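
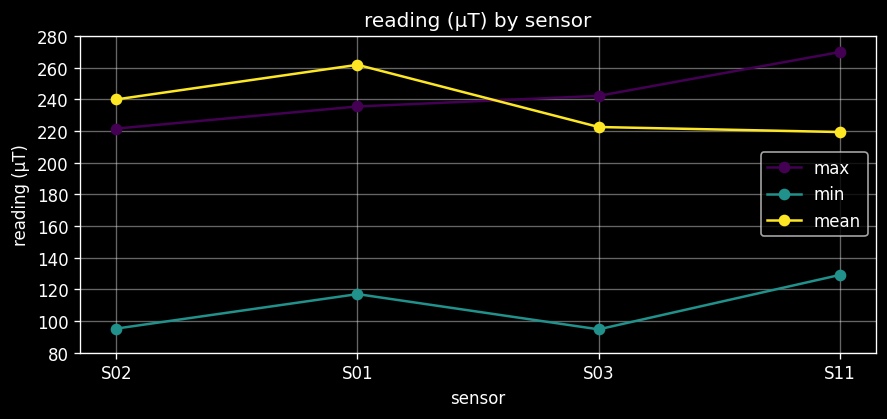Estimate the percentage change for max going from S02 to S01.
S02 ≈ 220, S01 ≈ 240; (240 − 220) / 220 ≈ +9.1%.

≈ +9.1%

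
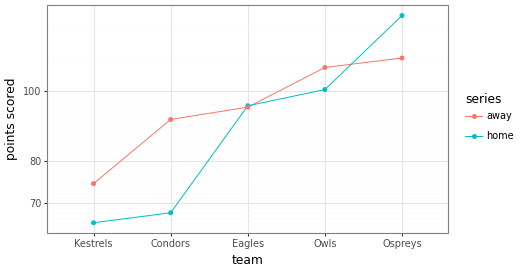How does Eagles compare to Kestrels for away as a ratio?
Eagles ≈ 100, Kestrels ≈ 70; 100/70 ≈ 1.43.

≈ 1.43×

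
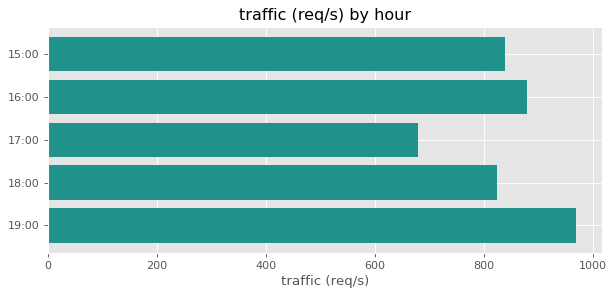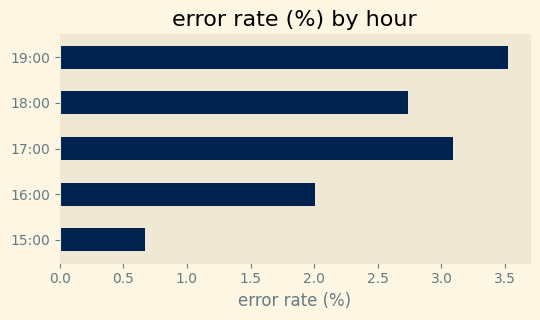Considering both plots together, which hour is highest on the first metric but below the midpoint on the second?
Chart 2 median error rate (%) ≈ 2.5; below-median hours: 15:00, 16:00. Among those, 16:00 has the highest traffic (req/s) (≈ 900).

16:00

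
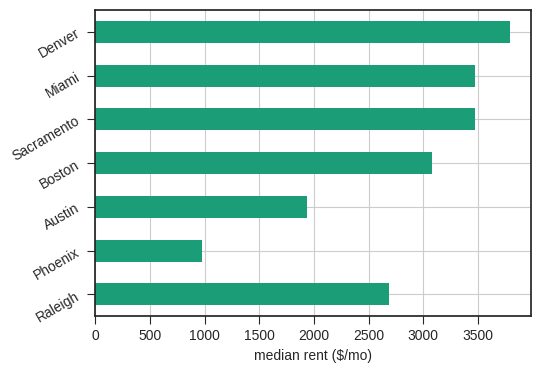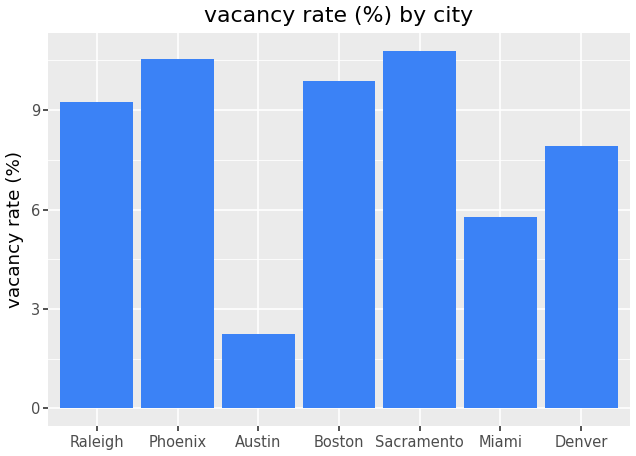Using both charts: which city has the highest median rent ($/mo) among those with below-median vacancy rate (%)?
Chart 2 median vacancy rate (%) ≈ 9; below-median cities: Austin, Miami, Denver. Among those, Denver has the highest median rent ($/mo) (≈ 4000).

Denver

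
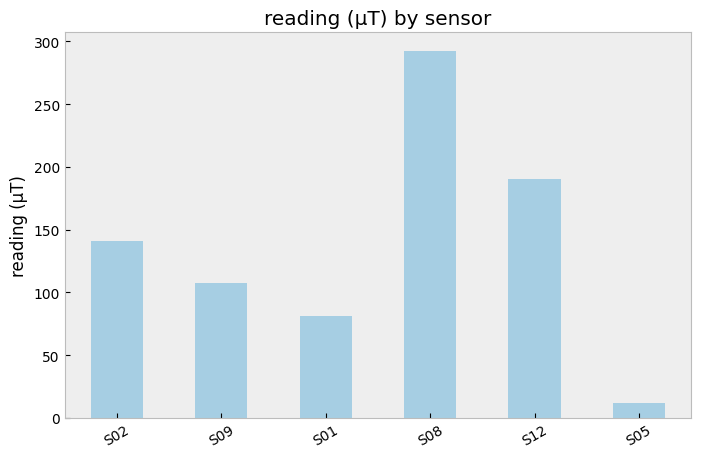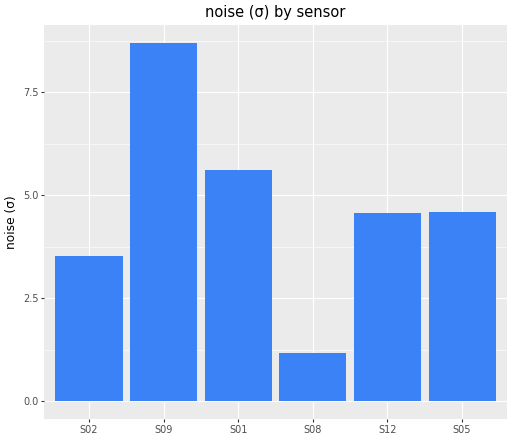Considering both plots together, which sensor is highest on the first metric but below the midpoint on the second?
Chart 2 median noise (σ) ≈ 5; below-median sensors: S02, S08, S12. Among those, S08 has the highest reading (µT) (≈ 300).

S08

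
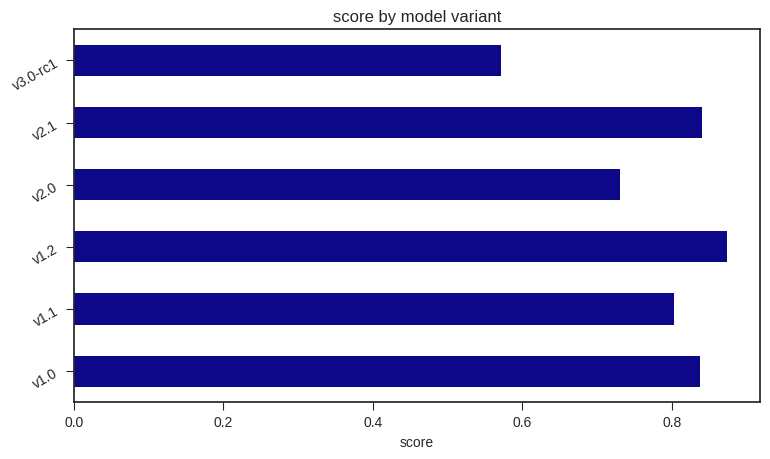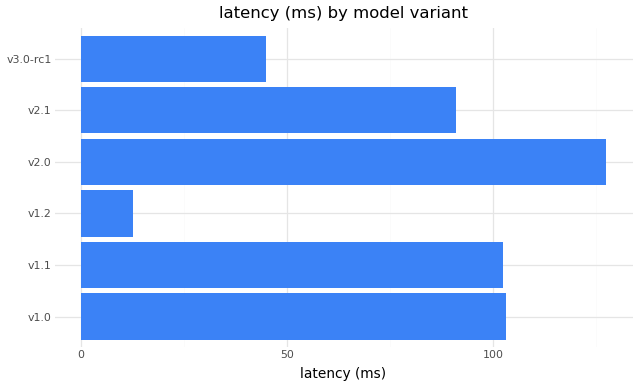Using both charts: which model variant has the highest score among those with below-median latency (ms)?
v1.2

Chart 2 median latency (ms) ≈ 100; below-median model variants: v1.2, v2.1, v3.0-rc1. Among those, v1.2 has the highest score (≈ 0.9).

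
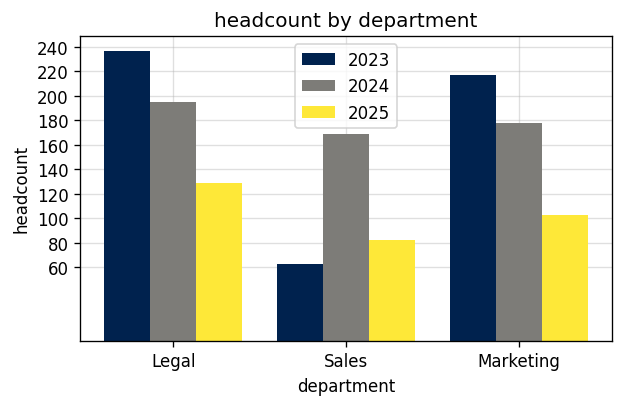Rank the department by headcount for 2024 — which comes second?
Top 3 for 2024: Legal ≈ 200, Marketing ≈ 180, Sales ≈ 160.

Marketing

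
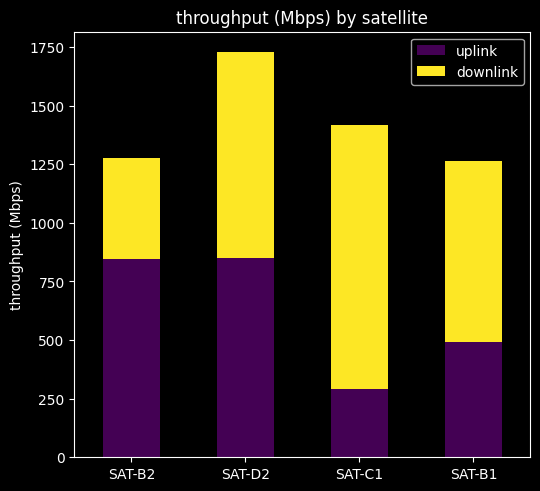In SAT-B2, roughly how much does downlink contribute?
downlink top ≈ 1200, bottom ≈ 800; segment ≈ 400.

≈ 400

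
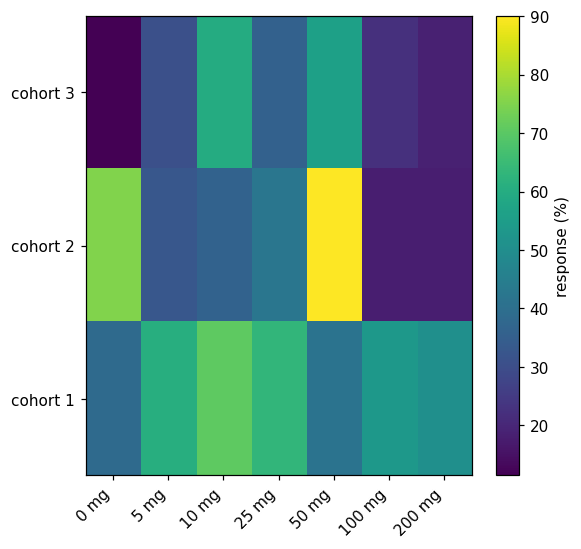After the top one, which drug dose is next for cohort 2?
Top 3 for cohort 2: 50 mg ≈ 90, 0 mg ≈ 80, 25 mg ≈ 40.

0 mg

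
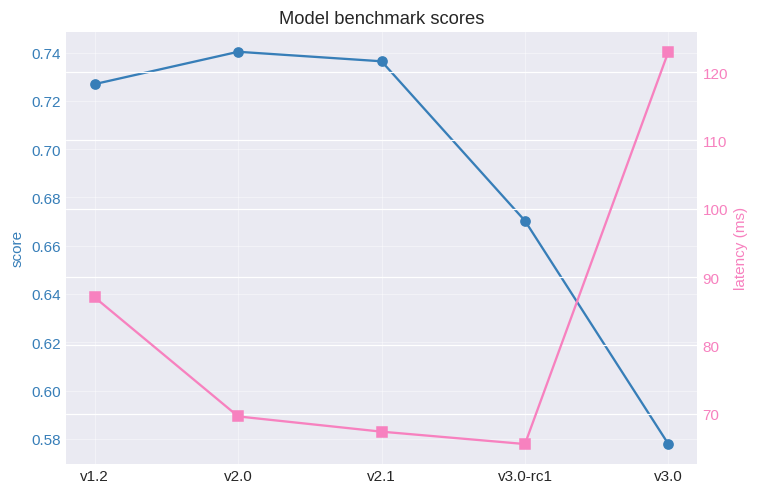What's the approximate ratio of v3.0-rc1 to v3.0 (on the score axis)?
≈ 1.17×

v3.0-rc1 ≈ 0.68, v3.0 ≈ 0.58; 0.68/0.58 ≈ 1.17.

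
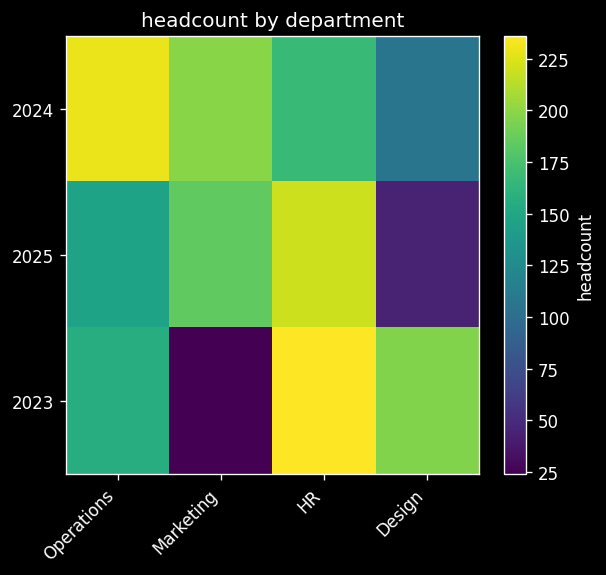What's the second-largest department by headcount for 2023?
Design

Top 3 for 2023: HR ≈ 240, Design ≈ 200, Operations ≈ 160.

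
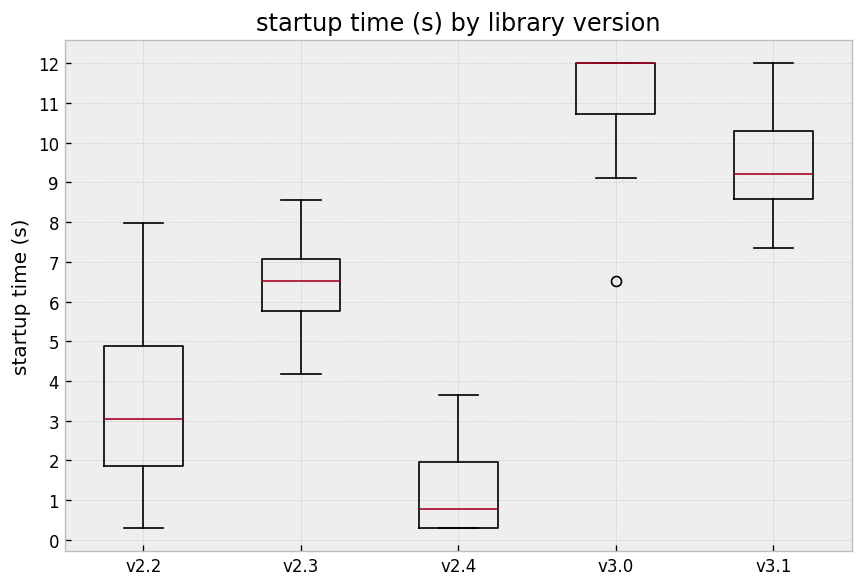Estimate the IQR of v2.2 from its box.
Q3 ≈ 5, Q1 ≈ 2; IQR ≈ 3.

≈ 3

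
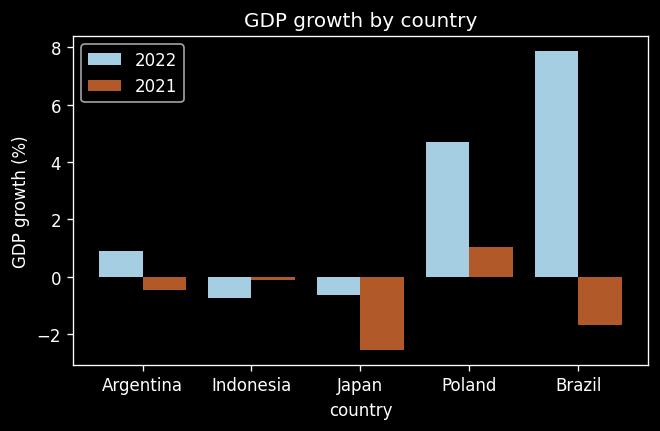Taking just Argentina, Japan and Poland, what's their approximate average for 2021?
≈ -1

(0 + -3 + 1) / 3 ≈ -1.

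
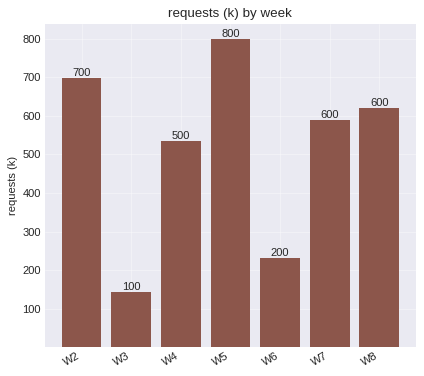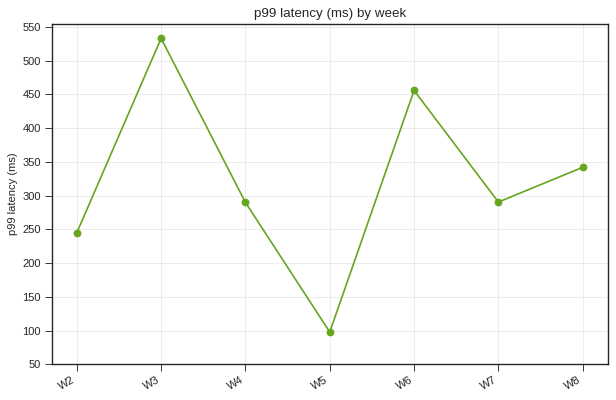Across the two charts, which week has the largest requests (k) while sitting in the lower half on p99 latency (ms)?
W5

Chart 2 median p99 latency (ms) ≈ 300; below-median weeks: W2, W4, W5. Among those, W5 has the highest requests (k) (≈ 800).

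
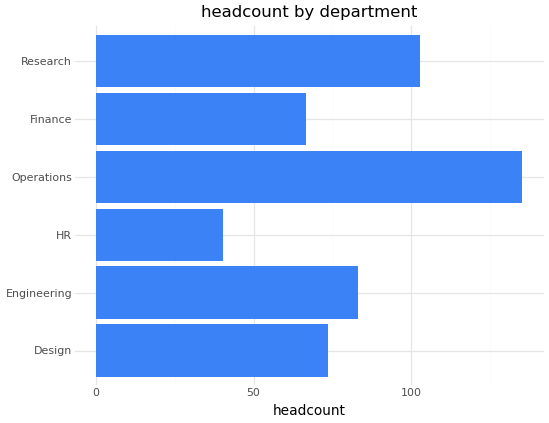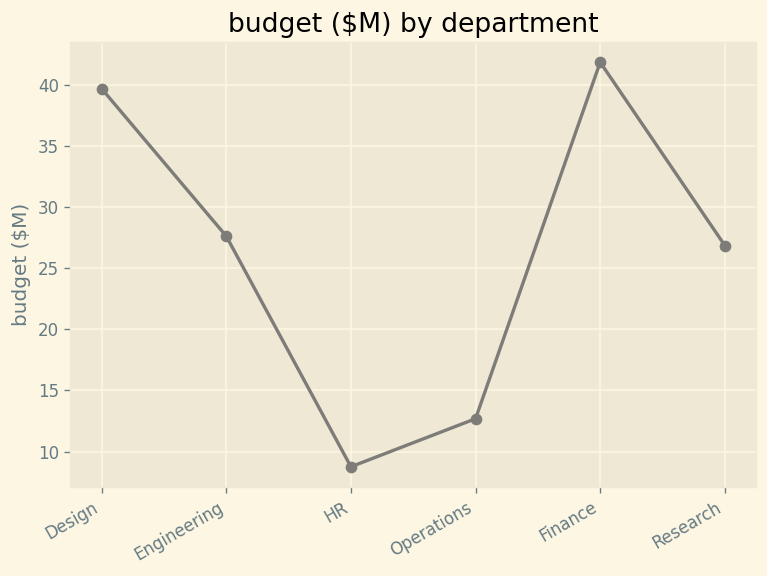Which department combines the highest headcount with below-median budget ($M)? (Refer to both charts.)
Chart 2 median budget ($M) ≈ 25; below-median departments: HR, Operations, Research. Among those, Operations has the highest headcount (≈ 140).

Operations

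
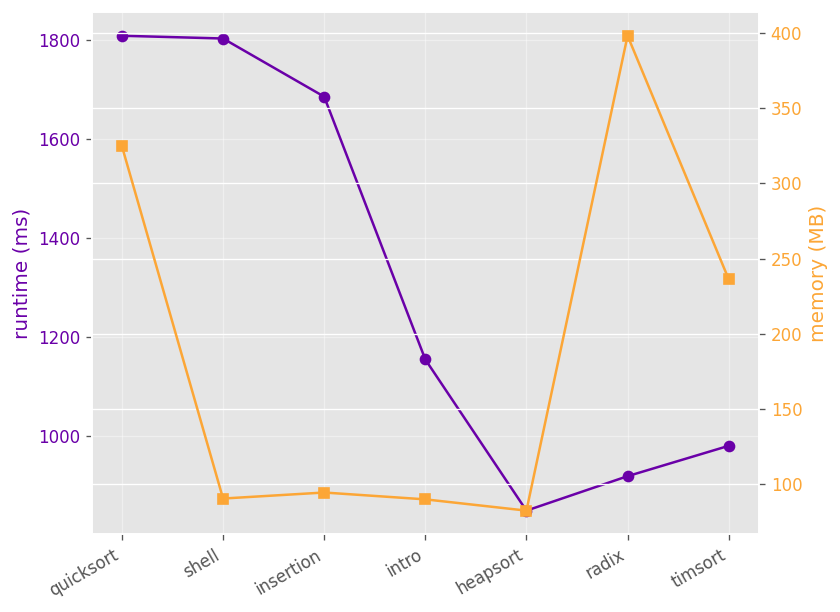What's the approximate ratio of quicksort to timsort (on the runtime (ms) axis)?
≈ 1.8×

quicksort ≈ 1800, timsort ≈ 1000; 1800/1000 ≈ 1.8.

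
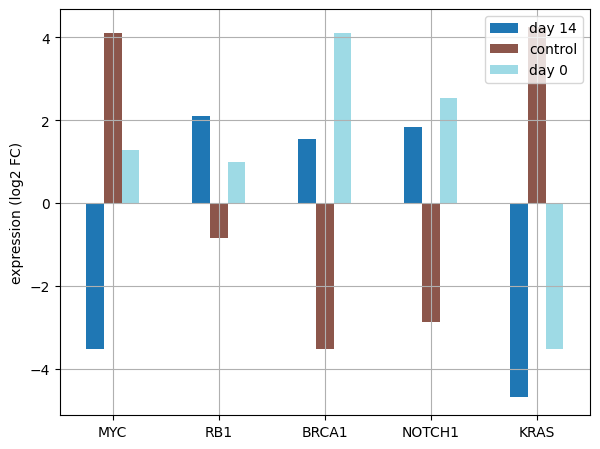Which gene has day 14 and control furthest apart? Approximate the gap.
KRAS, ≈ 9 log2 FC

KRAS: day 14 ≈ -5, control ≈ 4 → gap ≈ 9. Next-largest (MYC) is only ≈ 8.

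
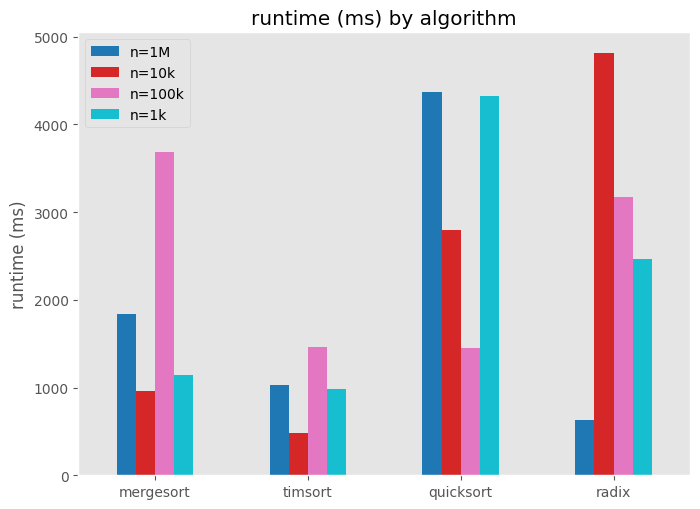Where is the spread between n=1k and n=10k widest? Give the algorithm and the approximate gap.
radix: n=1k ≈ 2500, n=10k ≈ 5000 → gap ≈ 2500. Next-largest (quicksort) is only ≈ 1500.

radix, ≈ 2500 ms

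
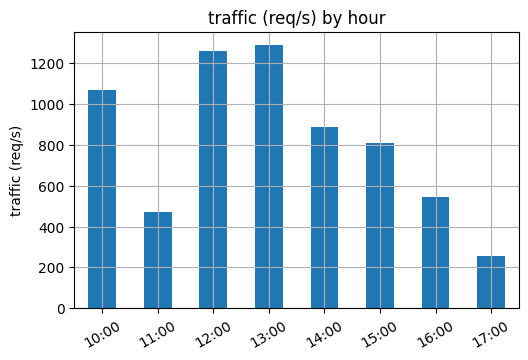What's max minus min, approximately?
≈ 1000

Max 13:00 ≈ 1200, min 17:00 ≈ 200; range ≈ 1000.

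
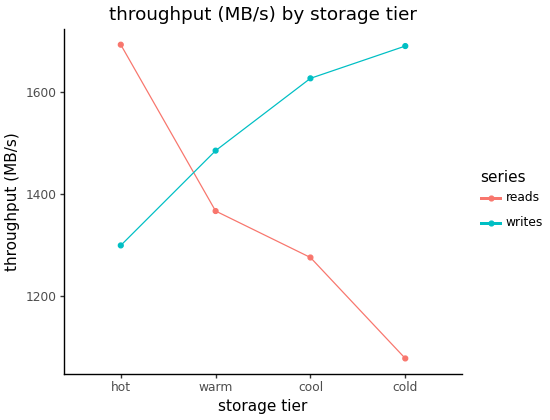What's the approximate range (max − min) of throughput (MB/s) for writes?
Max cold ≈ 1700, min hot ≈ 1300; range ≈ 400.

≈ 400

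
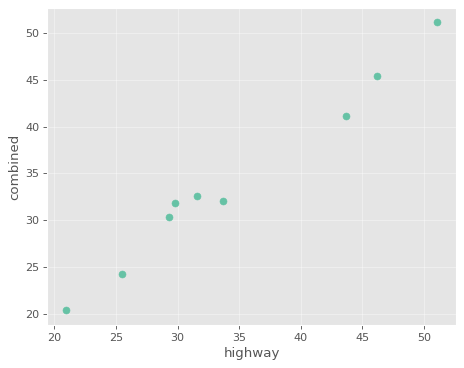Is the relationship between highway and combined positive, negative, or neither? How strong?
positive, strong

Points are positively correlated; strong (|r| ≈ 1.0).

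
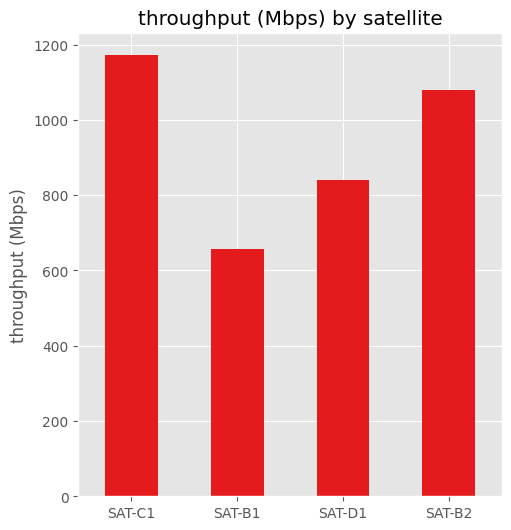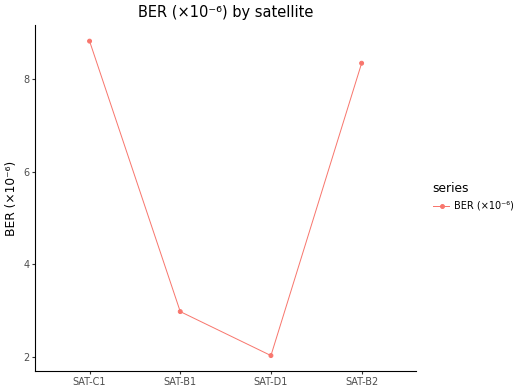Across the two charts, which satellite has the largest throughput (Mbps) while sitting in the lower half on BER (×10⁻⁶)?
Chart 2 median BER (×10⁻⁶) ≈ 6; below-median satellites: SAT-B1, SAT-D1. Among those, SAT-D1 has the highest throughput (Mbps) (≈ 800).

SAT-D1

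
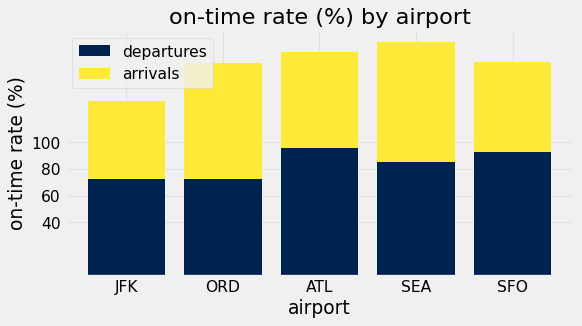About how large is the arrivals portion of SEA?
≈ 100

arrivals top ≈ 180, bottom ≈ 80; segment ≈ 100.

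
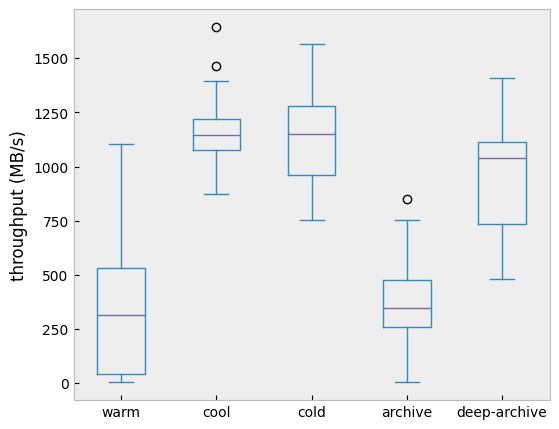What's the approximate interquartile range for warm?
Q3 ≈ 500, Q1 ≈ 0; IQR ≈ 500.

≈ 500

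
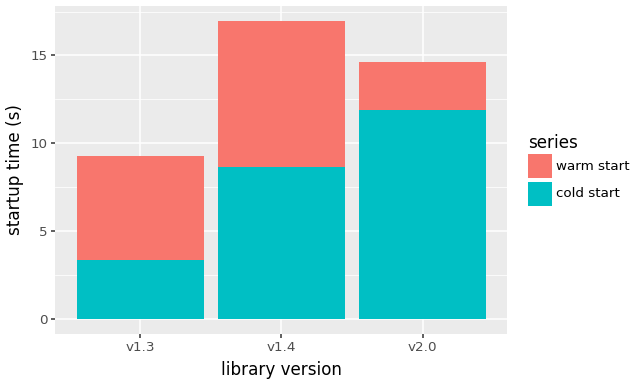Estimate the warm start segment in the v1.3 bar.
≈ 6

warm start top ≈ 10, bottom ≈ 4; segment ≈ 6.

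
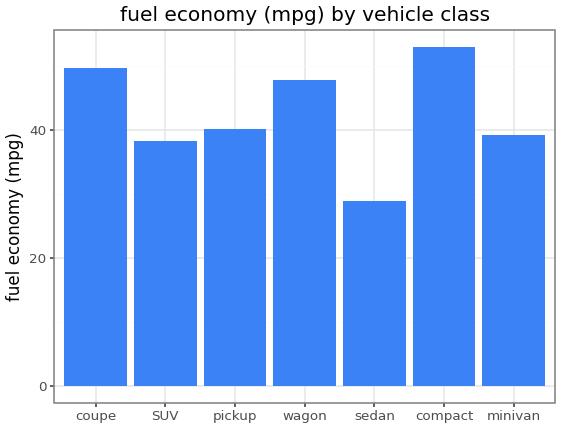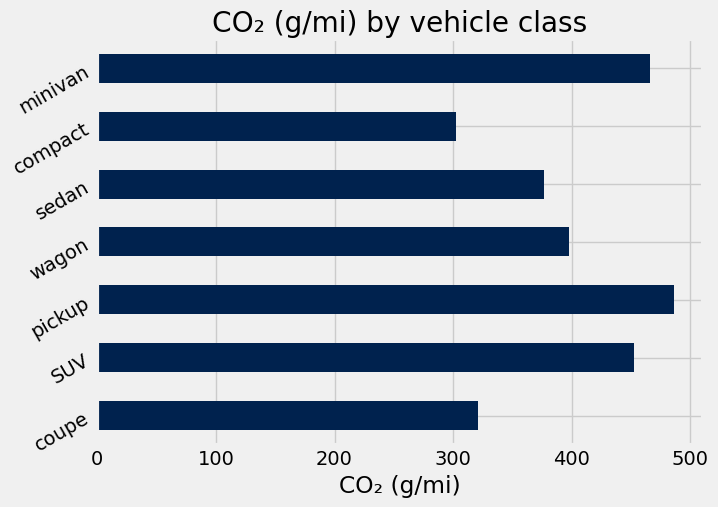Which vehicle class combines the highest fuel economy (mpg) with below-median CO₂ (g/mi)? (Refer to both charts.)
compact

Chart 2 median CO₂ (g/mi) ≈ 400; below-median vehicle classes: coupe, sedan, compact. Among those, compact has the highest fuel economy (mpg) (≈ 55).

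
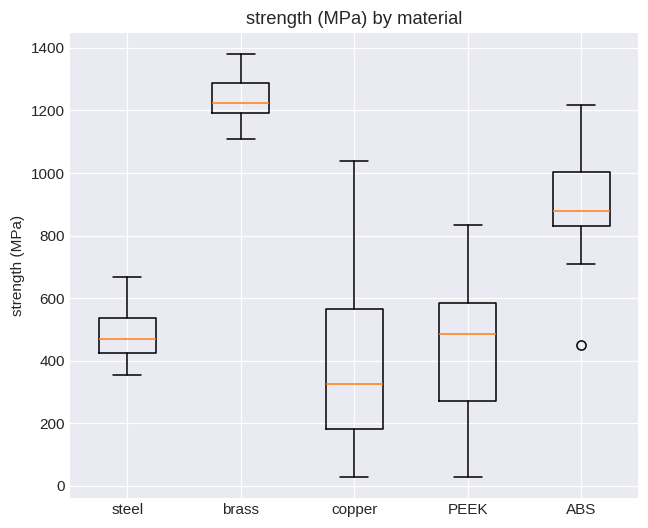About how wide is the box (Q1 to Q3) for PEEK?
≈ 300

Q3 ≈ 600, Q1 ≈ 300; IQR ≈ 300.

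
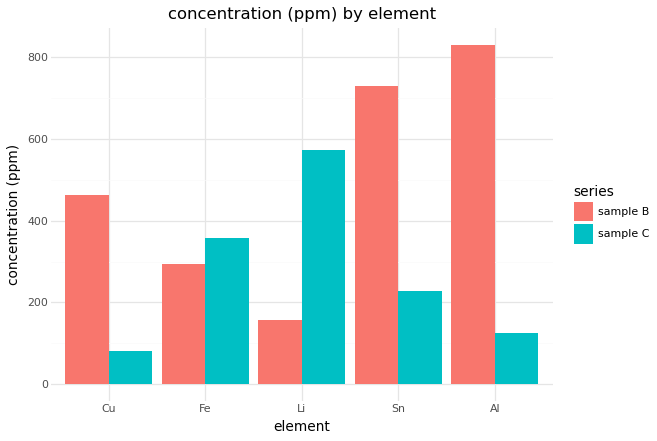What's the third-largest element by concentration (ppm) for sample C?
Top 4 for sample C: Li ≈ 600, Fe ≈ 400, Sn ≈ 200, Al ≈ 100.

Sn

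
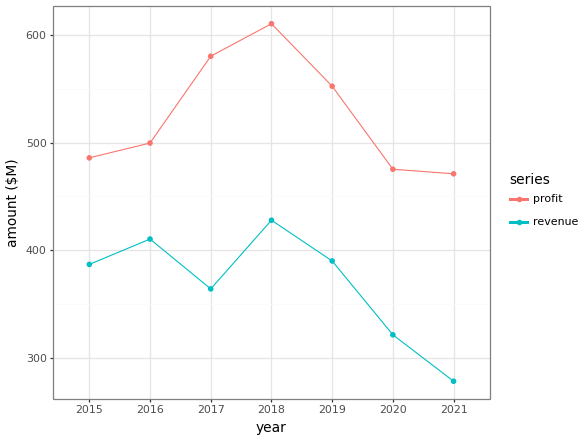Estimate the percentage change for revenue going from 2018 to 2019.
2018 ≈ 450, 2019 ≈ 400; (400 − 450) / 450 ≈ -11.1%.

≈ -11.1%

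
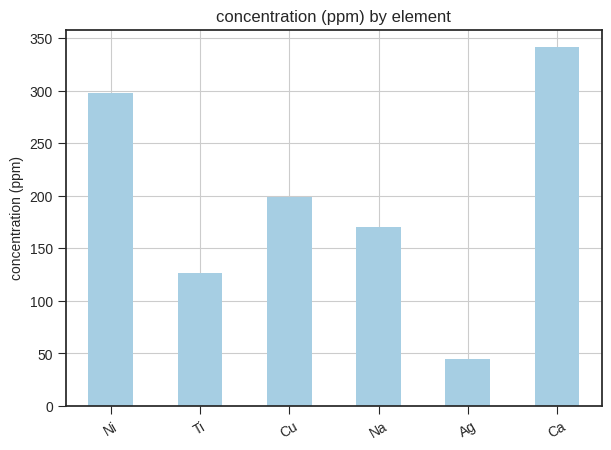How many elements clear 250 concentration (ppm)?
2

Above 250: Ni, Ca.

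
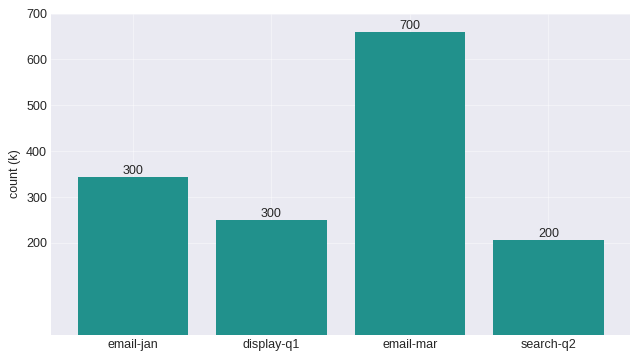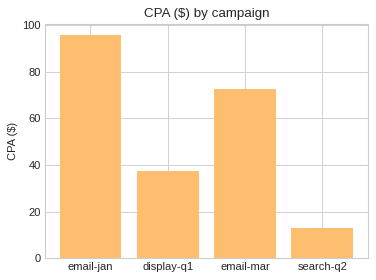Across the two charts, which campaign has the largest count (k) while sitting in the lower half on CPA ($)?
Chart 2 median CPA ($) ≈ 60; below-median campaigns: display-q1, search-q2. Among those, display-q1 has the highest count (k) (≈ 300).

display-q1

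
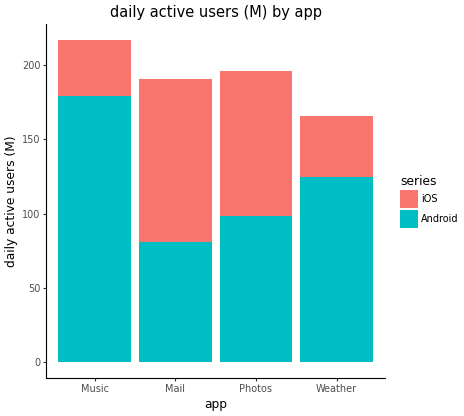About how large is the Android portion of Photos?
Android top ≈ 100, bottom ≈ 0; segment ≈ 100.

≈ 100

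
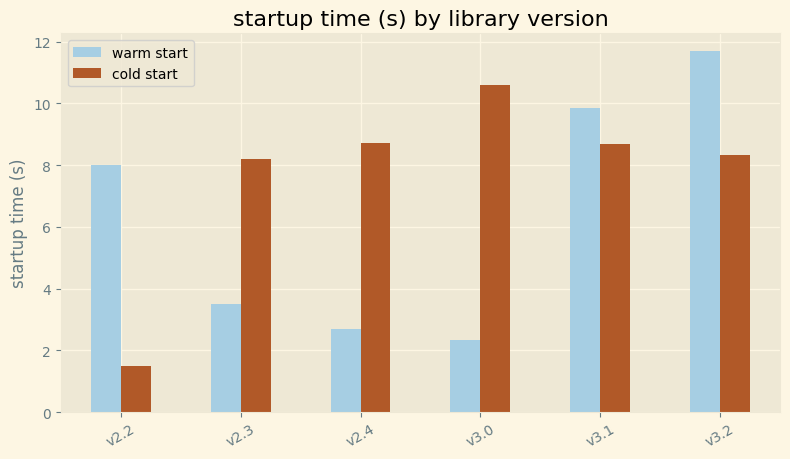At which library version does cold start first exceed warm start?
v2.3

v2.2: cold start ≈ 1 vs warm start ≈ 8 (not yet); v2.3: cold start ≈ 8 vs warm start ≈ 3 (first crossover).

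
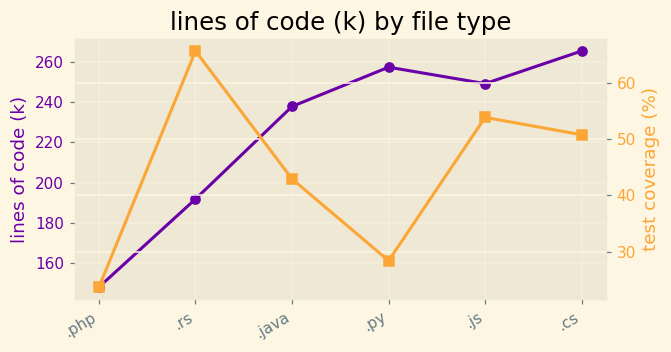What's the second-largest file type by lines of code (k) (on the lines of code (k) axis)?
.py

Top 3 (on the lines of code (k) axis): .cs ≈ 270, .py ≈ 260, .js ≈ 250.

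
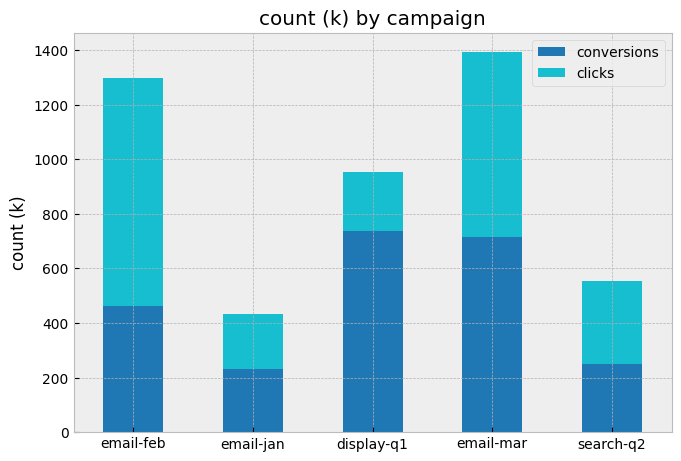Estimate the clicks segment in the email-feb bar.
≈ 800

clicks top ≈ 1200, bottom ≈ 400; segment ≈ 800.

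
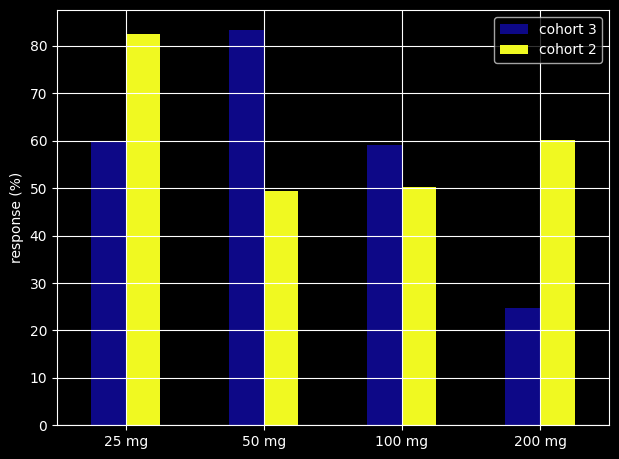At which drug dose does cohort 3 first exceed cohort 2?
50 mg

25 mg: cohort 3 ≈ 60 vs cohort 2 ≈ 80 (not yet); 50 mg: cohort 3 ≈ 80 vs cohort 2 ≈ 50 (first crossover).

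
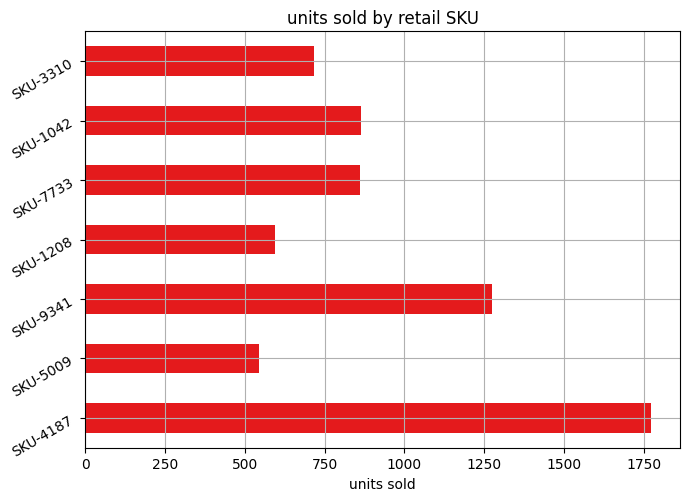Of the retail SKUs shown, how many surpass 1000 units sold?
Above 1000: SKU-4187, SKU-9341.

2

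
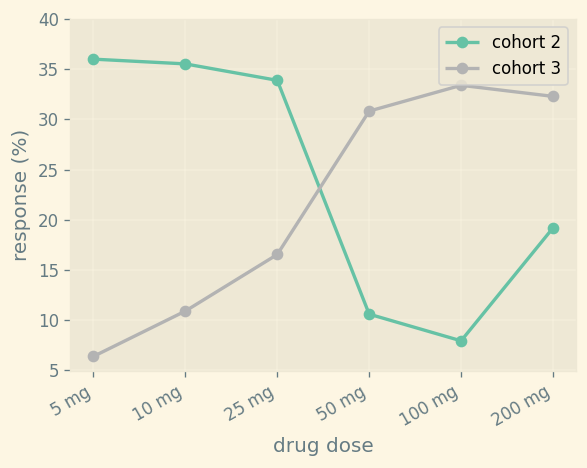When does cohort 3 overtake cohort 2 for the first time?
50 mg

25 mg: cohort 3 ≈ 15 vs cohort 2 ≈ 35 (not yet); 50 mg: cohort 3 ≈ 30 vs cohort 2 ≈ 10 (first crossover).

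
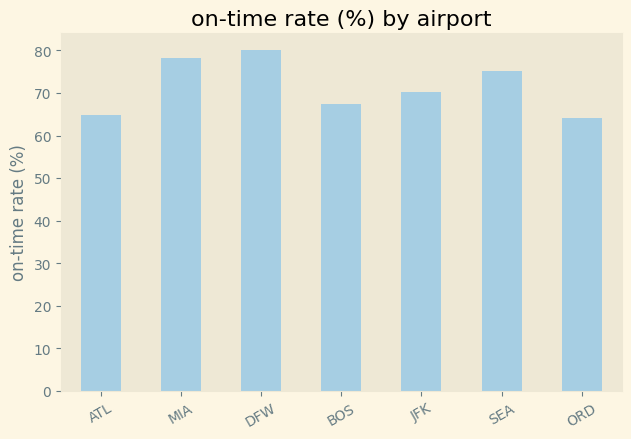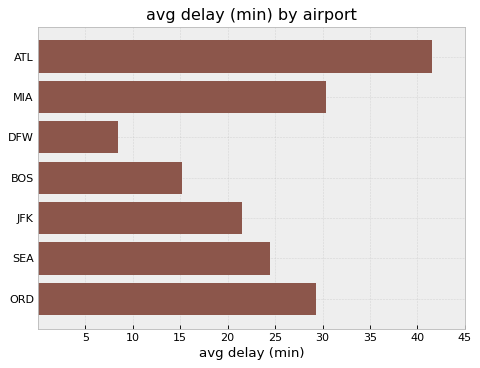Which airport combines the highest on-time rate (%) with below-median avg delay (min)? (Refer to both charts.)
Chart 2 median avg delay (min) ≈ 25; below-median airports: DFW, BOS, JFK. Among those, DFW has the highest on-time rate (%) (≈ 80).

DFW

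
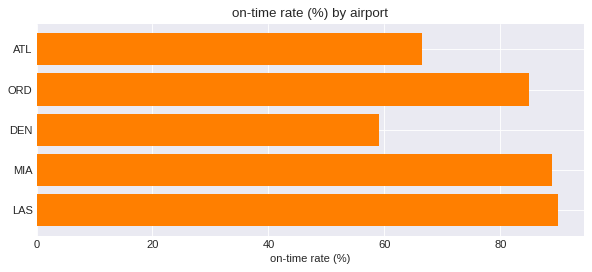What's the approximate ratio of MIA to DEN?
MIA ≈ 90, DEN ≈ 60; 90/60 ≈ 1.5.

≈ 1.5×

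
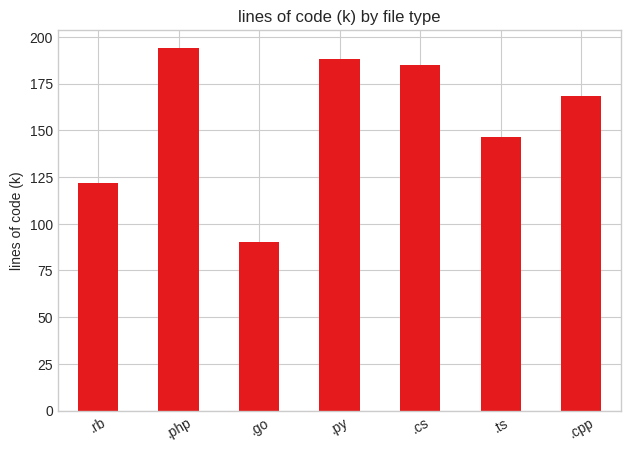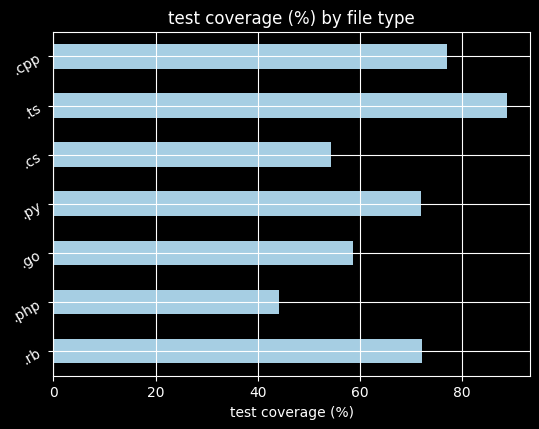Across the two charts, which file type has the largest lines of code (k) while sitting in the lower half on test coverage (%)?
.php

Chart 2 median test coverage (%) ≈ 70; below-median file types: .php, .go, .cs. Among those, .php has the highest lines of code (k) (≈ 200).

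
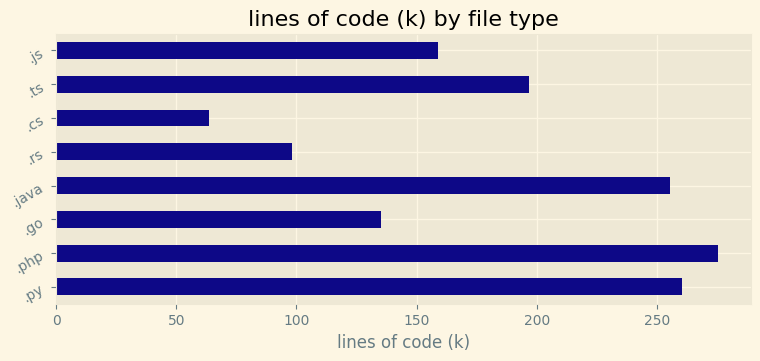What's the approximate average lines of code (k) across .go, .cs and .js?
(125 + 75 + 150) / 3 ≈ 117.

≈ 117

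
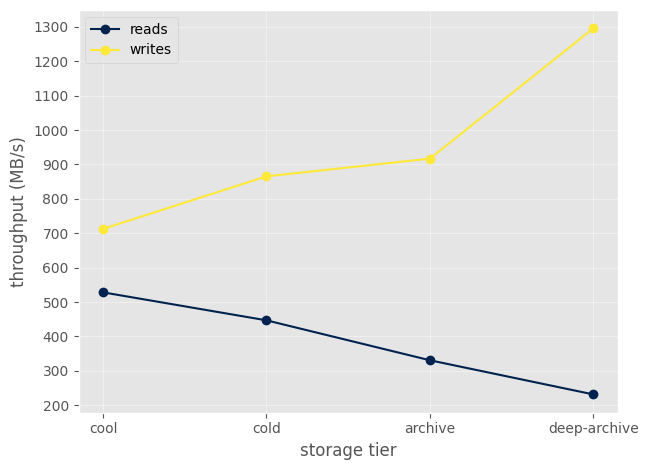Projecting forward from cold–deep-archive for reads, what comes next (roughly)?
≈ 100

Last three: 400, 300, 200 → slope ≈ -100/step → next ≈ 100.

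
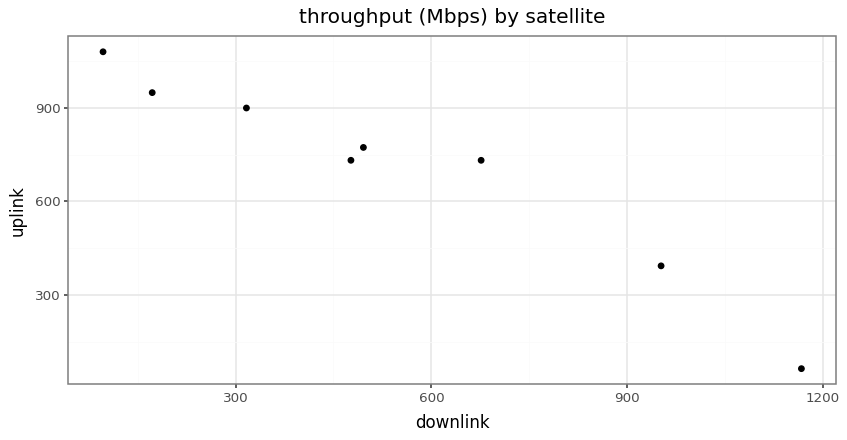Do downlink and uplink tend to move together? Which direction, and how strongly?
negative, strong

Points are negatively correlated; strong (|r| ≈ 1.0).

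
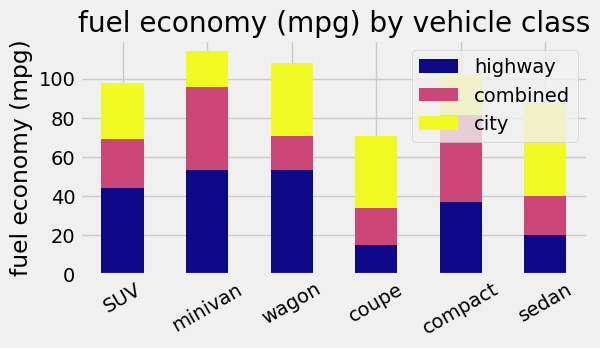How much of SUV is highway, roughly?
≈ 40

highway top ≈ 40, bottom ≈ 0; segment ≈ 40.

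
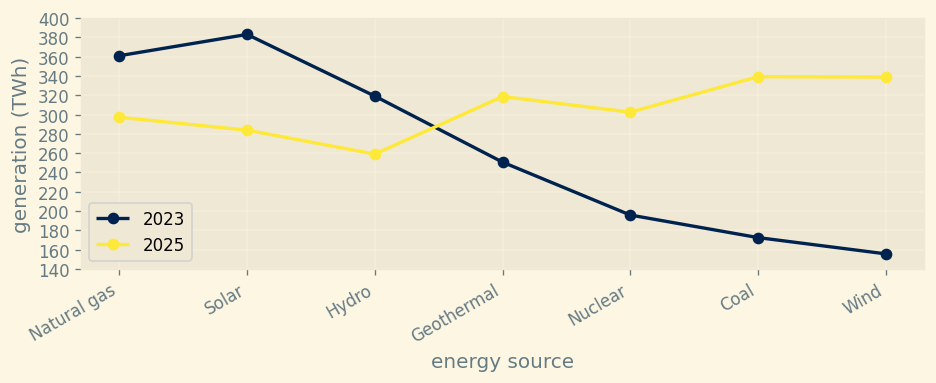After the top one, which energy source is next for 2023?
Natural gas

Top 3 for 2023: Solar ≈ 380, Natural gas ≈ 360, Hydro ≈ 320.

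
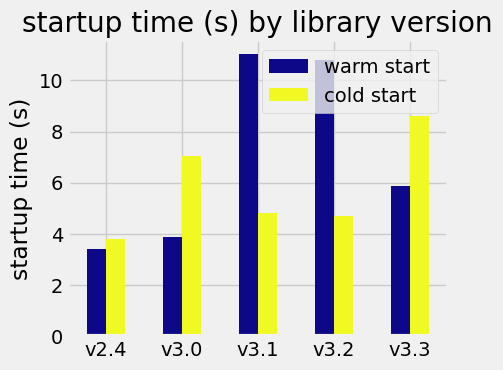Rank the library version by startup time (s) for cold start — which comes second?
v3.0

Top 3 for cold start: v3.3 ≈ 9, v3.0 ≈ 7, v3.1 ≈ 5.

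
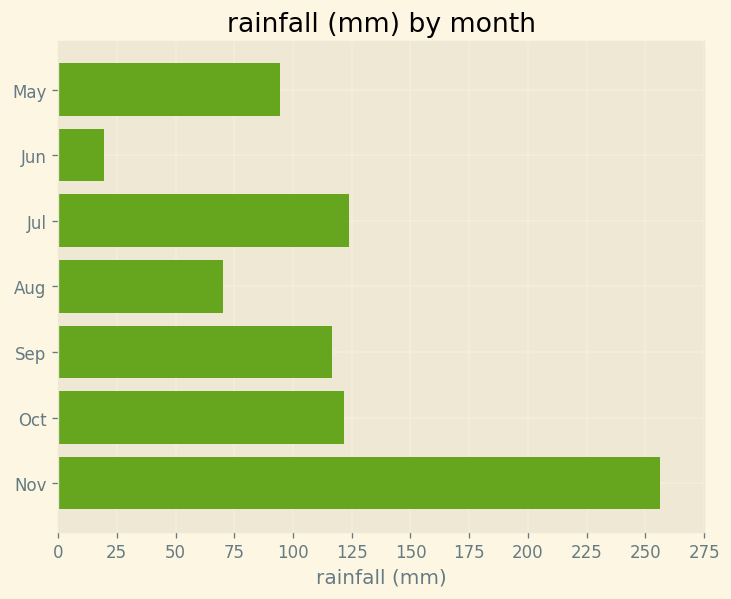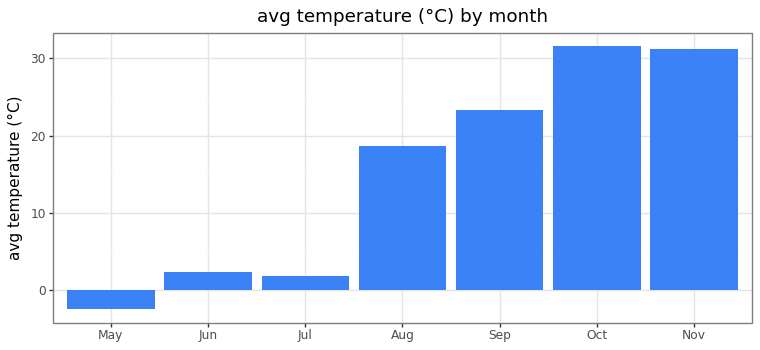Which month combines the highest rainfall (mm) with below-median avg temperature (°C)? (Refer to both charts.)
Chart 2 median avg temperature (°C) ≈ 20; below-median months: May, Jun, Jul. Among those, Jul has the highest rainfall (mm) (≈ 125).

Jul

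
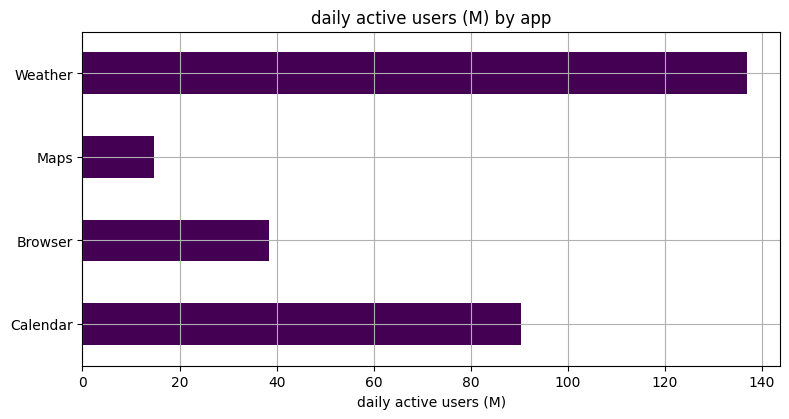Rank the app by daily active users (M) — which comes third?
Top 4: Weather ≈ 140, Calendar ≈ 100, Browser ≈ 40, Maps ≈ 20.

Browser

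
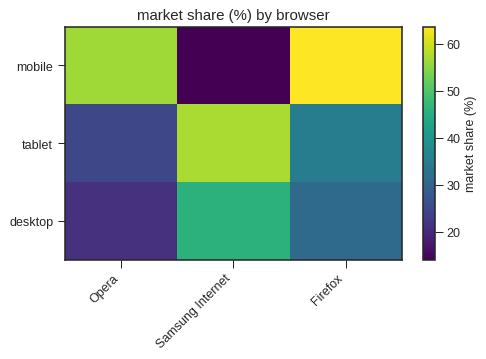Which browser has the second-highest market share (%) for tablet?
Firefox

Top 3 for tablet: Samsung Internet ≈ 55, Firefox ≈ 35, Opera ≈ 25.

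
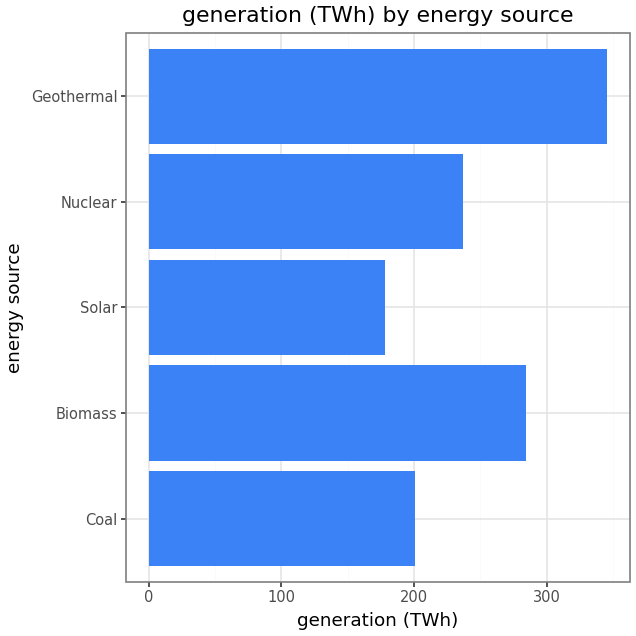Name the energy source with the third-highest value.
Nuclear

Top 4: Geothermal ≈ 350, Biomass ≈ 300, Nuclear ≈ 250, Coal ≈ 200.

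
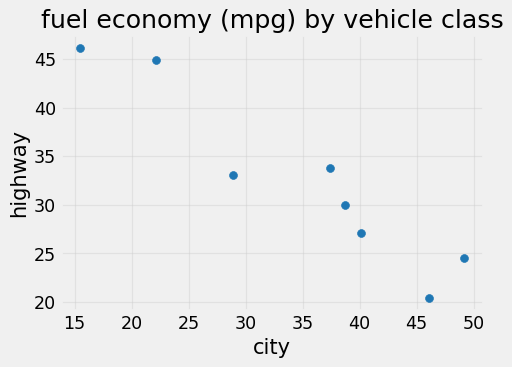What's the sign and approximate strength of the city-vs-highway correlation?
Points are negatively correlated; strong (|r| ≈ 0.9).

negative, strong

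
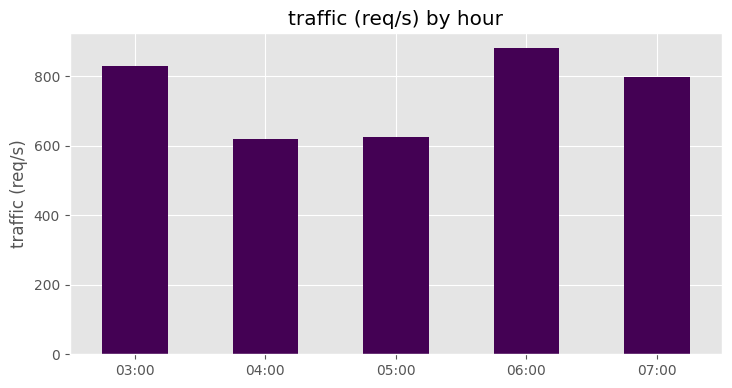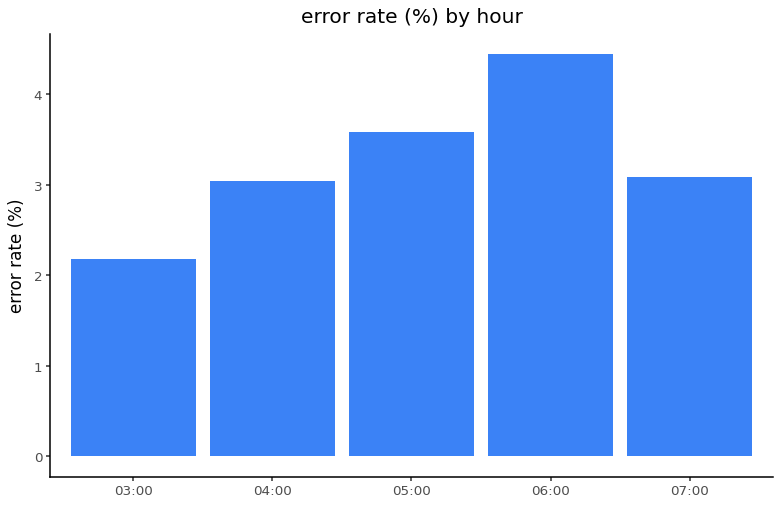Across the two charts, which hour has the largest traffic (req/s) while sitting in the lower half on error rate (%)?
Chart 2 median error rate (%) ≈ 3; below-median hours: 03:00, 04:00. Among those, 03:00 has the highest traffic (req/s) (≈ 800).

03:00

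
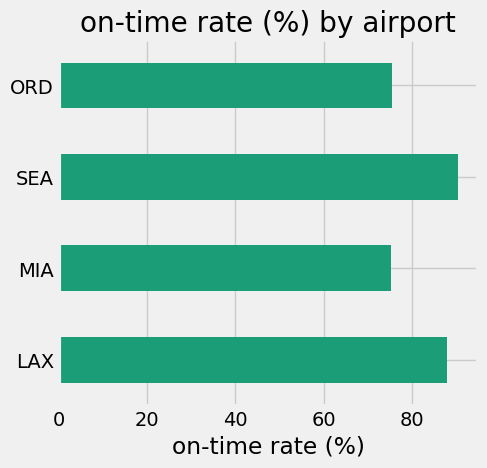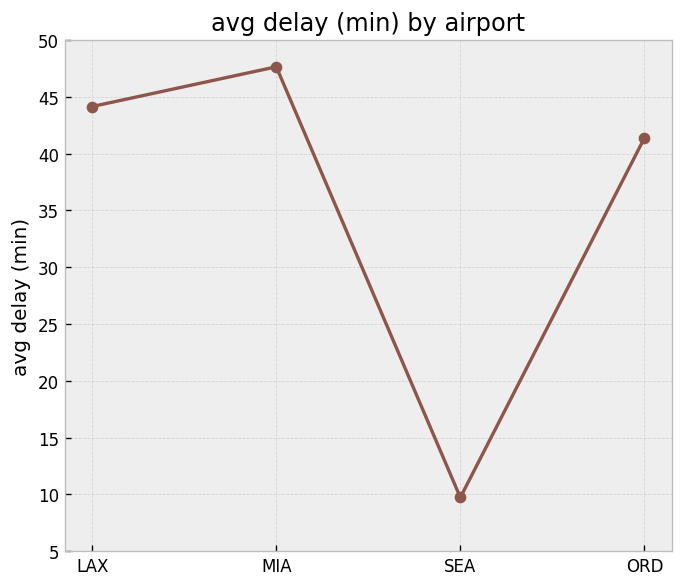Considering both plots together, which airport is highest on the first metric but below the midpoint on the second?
Chart 2 median avg delay (min) ≈ 45; below-median airports: SEA, ORD. Among those, SEA has the highest on-time rate (%) (≈ 90).

SEA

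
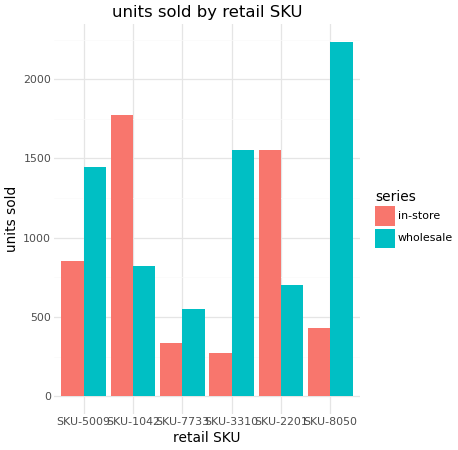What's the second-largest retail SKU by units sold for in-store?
Top 3 for in-store: SKU-1042 ≈ 1800, SKU-2201 ≈ 1600, SKU-5009 ≈ 800.

SKU-2201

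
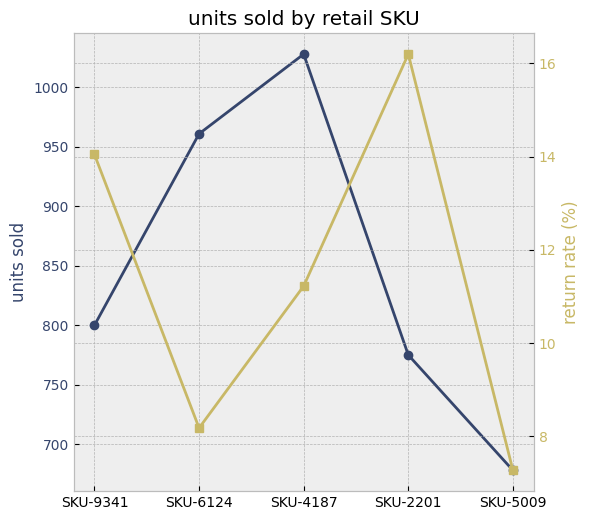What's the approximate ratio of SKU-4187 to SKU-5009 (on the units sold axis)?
SKU-4187 ≈ 1050, SKU-5009 ≈ 700; 1050/700 ≈ 1.5.

≈ 1.5×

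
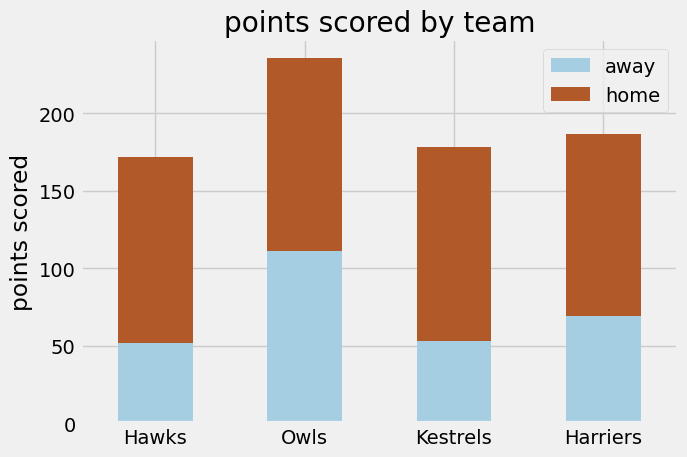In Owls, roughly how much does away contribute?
≈ 120

away top ≈ 120, bottom ≈ 0; segment ≈ 120.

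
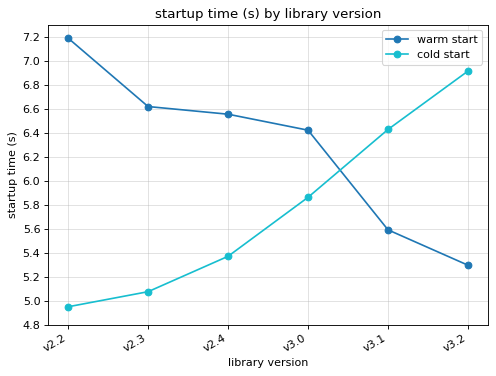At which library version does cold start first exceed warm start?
v3.1

v3.0: cold start ≈ 5.8 vs warm start ≈ 6.4 (not yet); v3.1: cold start ≈ 6.4 vs warm start ≈ 5.6 (first crossover).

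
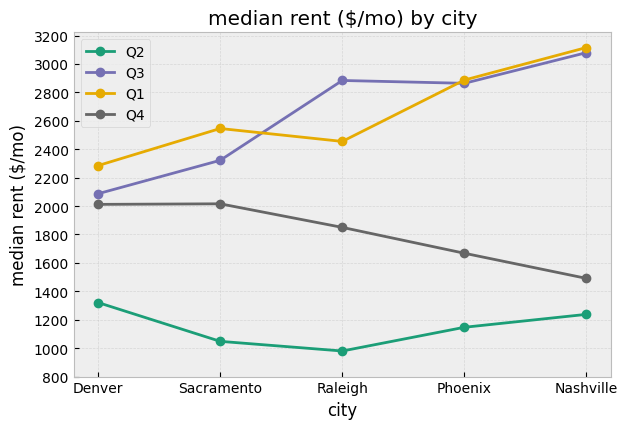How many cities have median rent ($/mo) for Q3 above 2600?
3

Above 2600: Raleigh, Phoenix, Nashville.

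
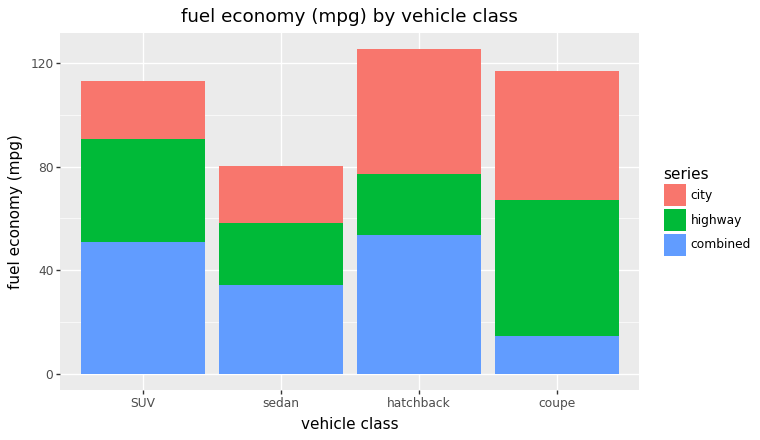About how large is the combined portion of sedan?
≈ 40

combined top ≈ 40, bottom ≈ 0; segment ≈ 40.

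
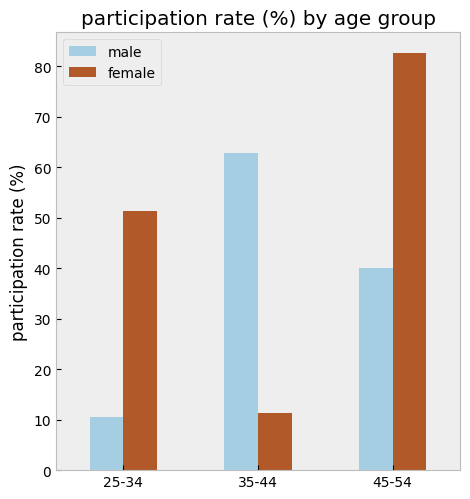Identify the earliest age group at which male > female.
35-44

25-34: male ≈ 10 vs female ≈ 50 (not yet); 35-44: male ≈ 60 vs female ≈ 10 (first crossover).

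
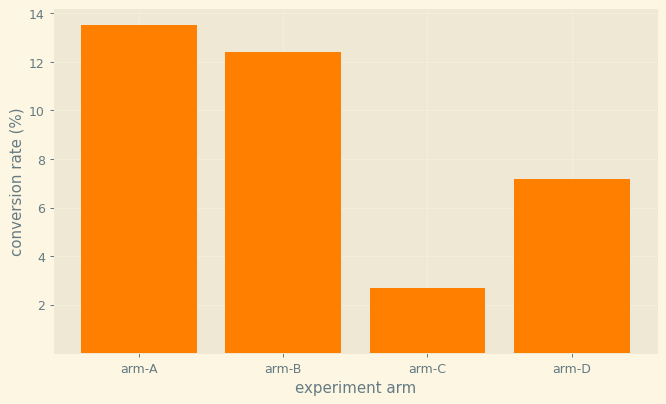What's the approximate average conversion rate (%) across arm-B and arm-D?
(12 + 8) / 2 ≈ 10.

≈ 10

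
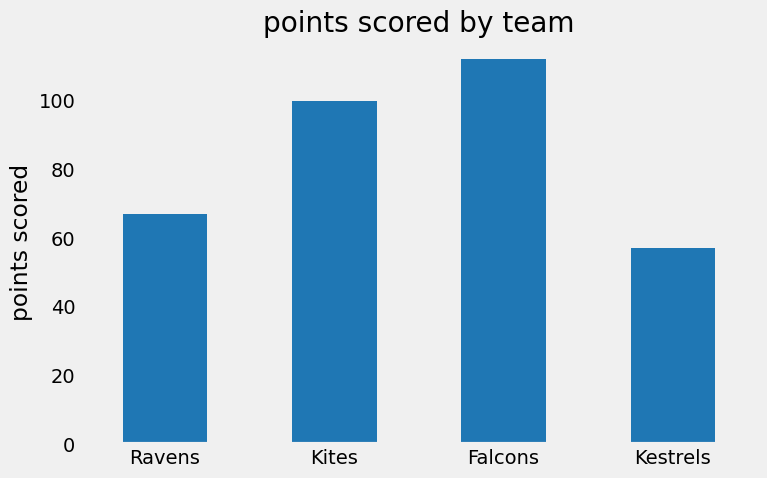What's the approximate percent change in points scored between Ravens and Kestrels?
Ravens ≈ 70, Kestrels ≈ 60; (60 − 70) / 70 ≈ -14.3%.

≈ -14.3%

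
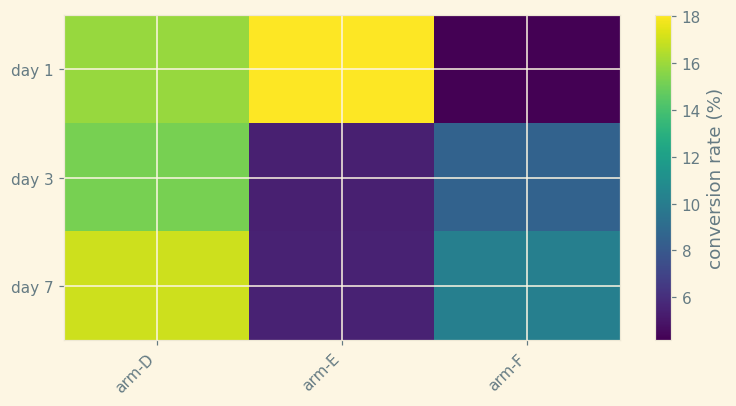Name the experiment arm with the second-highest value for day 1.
arm-D

Top 3 for day 1: arm-E ≈ 18, arm-D ≈ 16, arm-F ≈ 4.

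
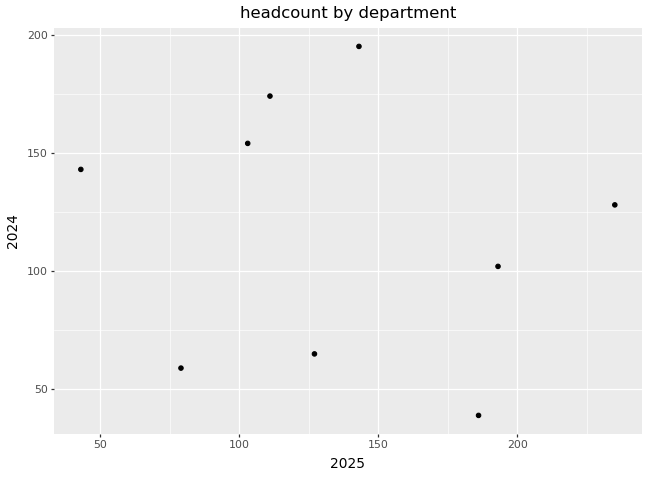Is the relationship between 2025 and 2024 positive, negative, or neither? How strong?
Points are roughly uncorrelated; weak (|r| ≈ 0.2).

no clear correlation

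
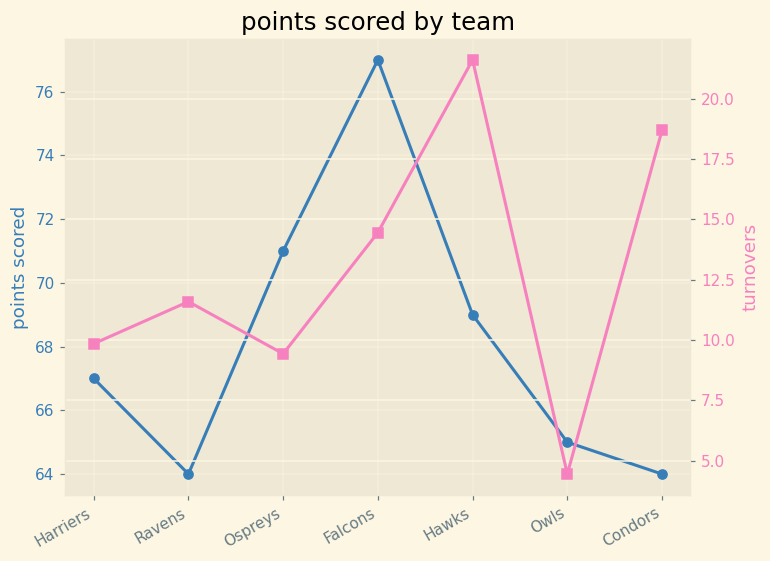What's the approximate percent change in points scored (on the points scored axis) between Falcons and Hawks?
Falcons ≈ 76, Hawks ≈ 68; (68 − 76) / 76 ≈ -10.5%.

≈ -10.5%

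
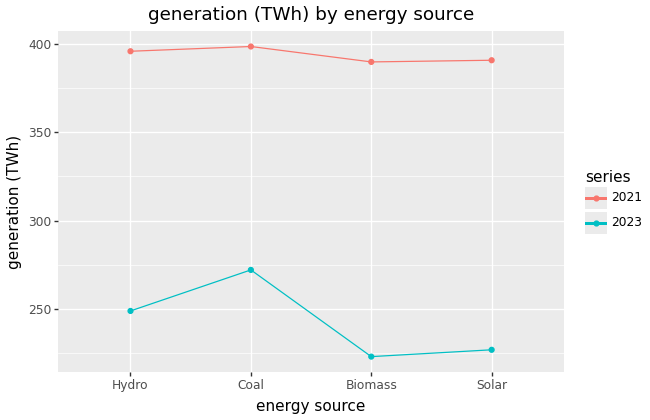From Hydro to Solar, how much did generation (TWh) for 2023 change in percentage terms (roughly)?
≈ -8.3%

Hydro ≈ 240, Solar ≈ 220; (220 − 240) / 240 ≈ -8.3%.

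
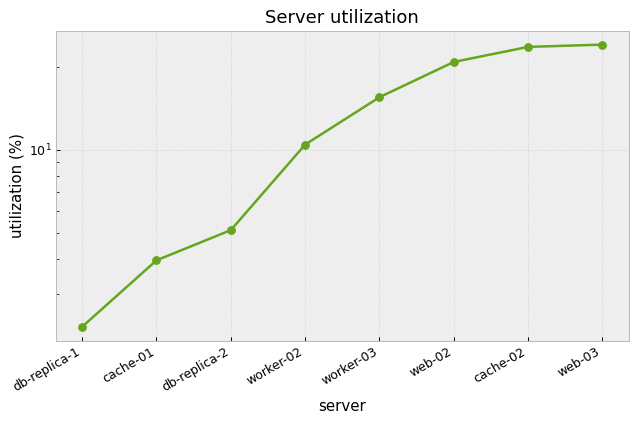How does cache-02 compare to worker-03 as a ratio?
cache-02 ≈ 24, worker-03 ≈ 16; 24/16 ≈ 1.5.

≈ 1.5×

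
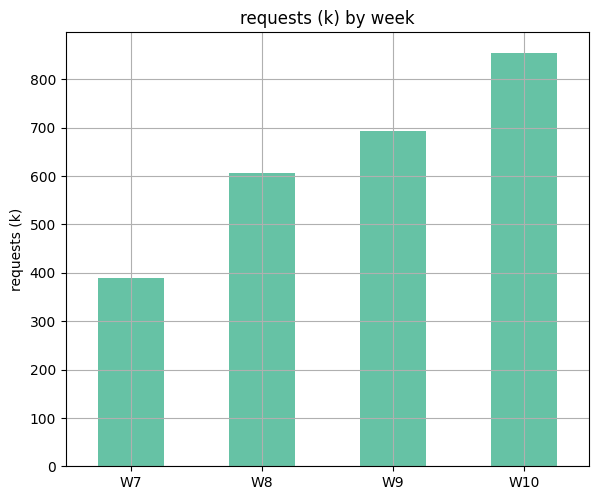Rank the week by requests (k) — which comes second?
Top 3: W10 ≈ 900, W9 ≈ 700, W8 ≈ 600.

W9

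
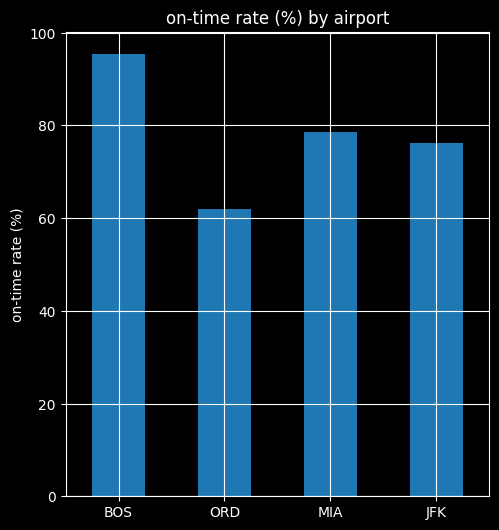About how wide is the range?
≈ 40

Max BOS ≈ 100, min ORD ≈ 60; range ≈ 40.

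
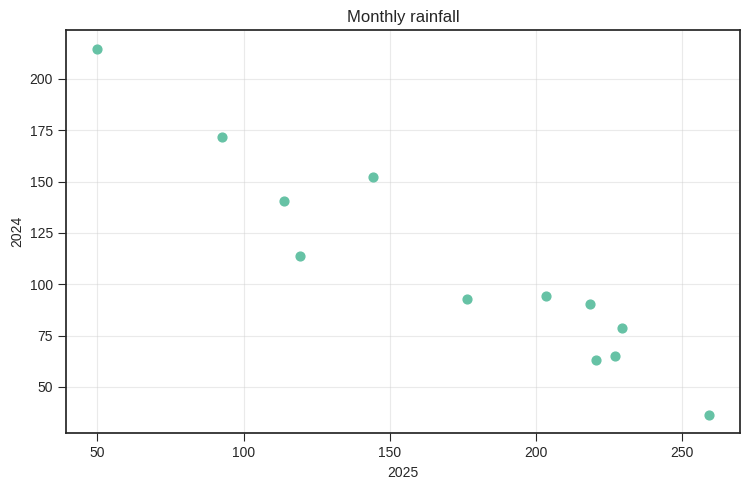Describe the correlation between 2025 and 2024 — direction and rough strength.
negative, strong

Points are negatively correlated; strong (|r| ≈ 0.9).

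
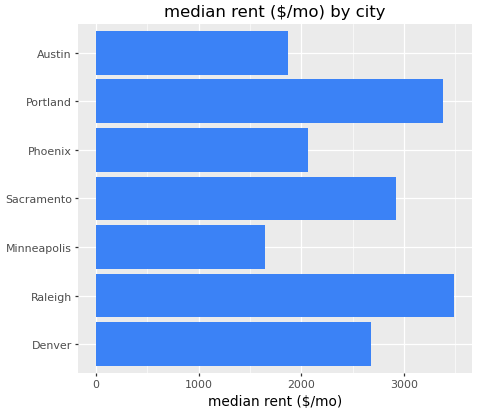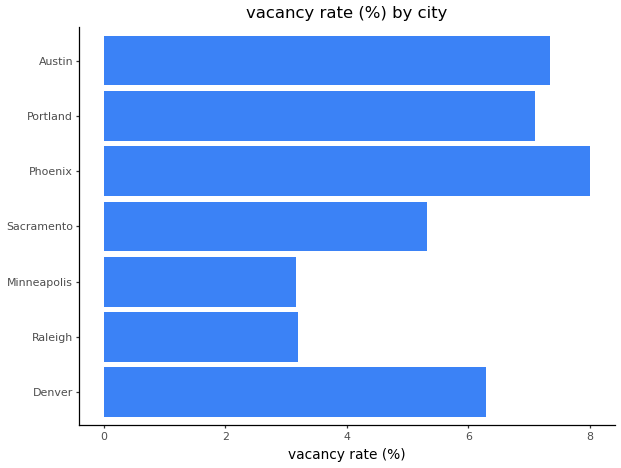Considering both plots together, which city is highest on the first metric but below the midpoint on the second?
Chart 2 median vacancy rate (%) ≈ 6; below-median cities: Raleigh, Minneapolis, Sacramento. Among those, Raleigh has the highest median rent ($/mo) (≈ 3500).

Raleigh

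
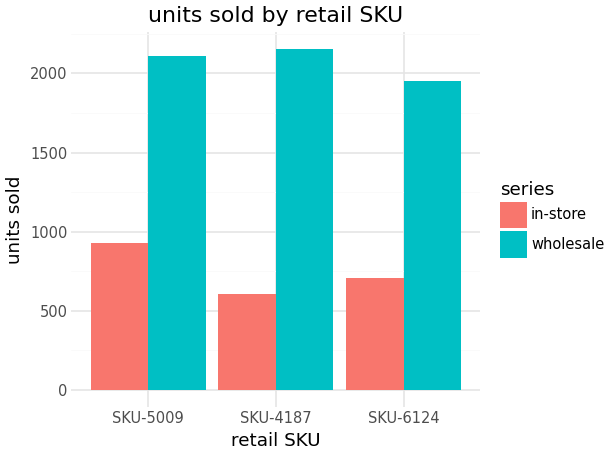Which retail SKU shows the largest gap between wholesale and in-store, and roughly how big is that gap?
SKU-4187: wholesale ≈ 2200, in-store ≈ 600 → gap ≈ 1600. Next-largest (SKU-6124) is only ≈ 1200.

SKU-4187, ≈ 1600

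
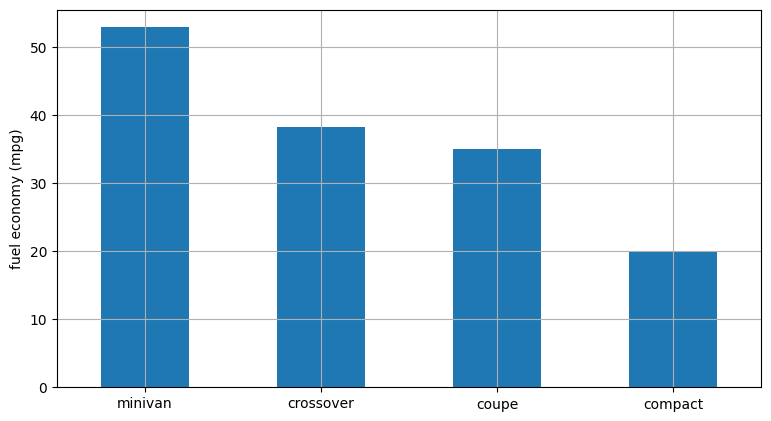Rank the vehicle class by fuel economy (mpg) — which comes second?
crossover

Top 3: minivan ≈ 55, crossover ≈ 40, coupe ≈ 35.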